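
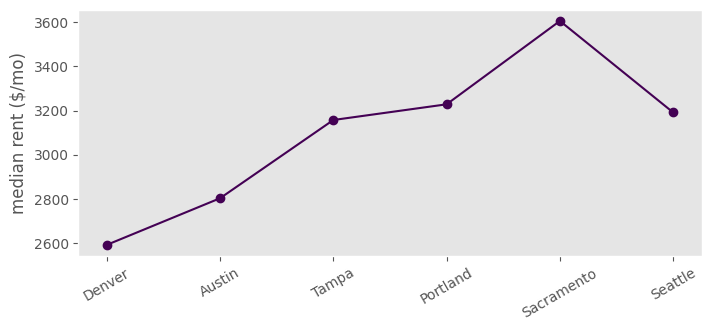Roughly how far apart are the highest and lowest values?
≈ 1000

Max Sacramento ≈ 3600, min Denver ≈ 2600; range ≈ 1000.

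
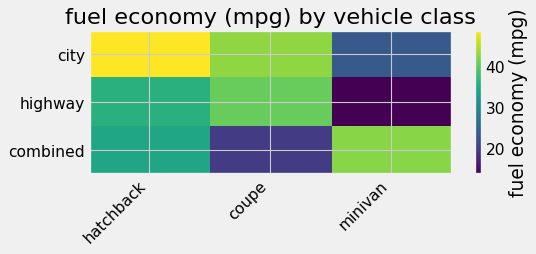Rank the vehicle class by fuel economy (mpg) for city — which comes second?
Top 3 for city: hatchback ≈ 50, coupe ≈ 45, minivan ≈ 25.

coupe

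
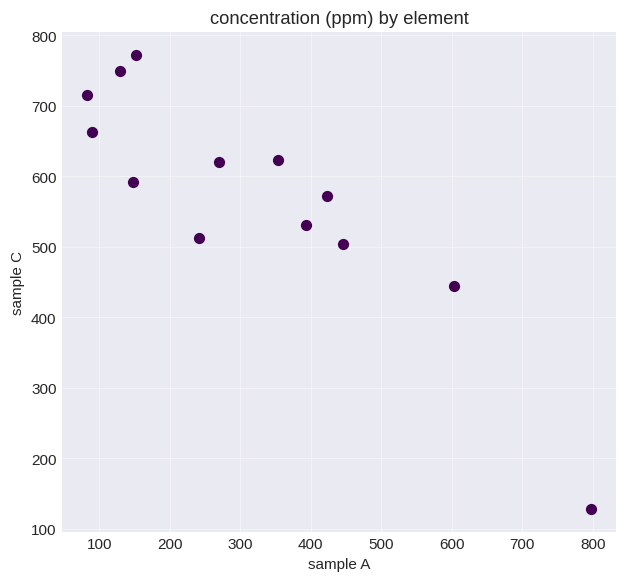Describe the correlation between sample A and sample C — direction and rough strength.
negative, strong

Points are negatively correlated; strong (|r| ≈ 0.9).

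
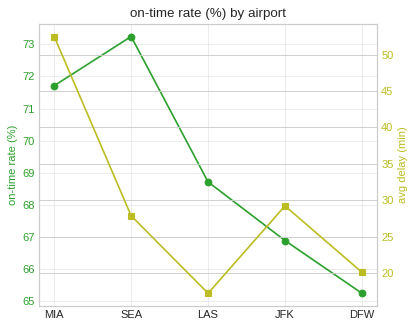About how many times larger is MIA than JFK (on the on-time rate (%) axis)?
MIA ≈ 72, JFK ≈ 67; 72/67 ≈ 1.07.

≈ 1.07×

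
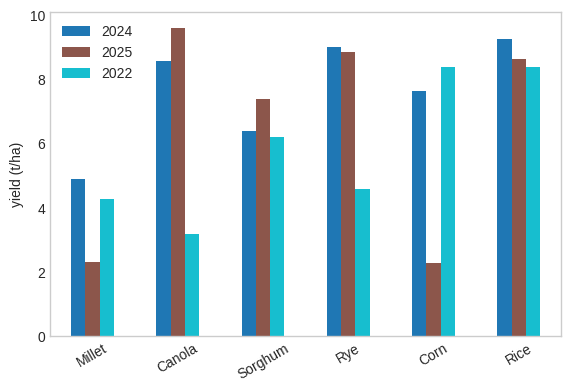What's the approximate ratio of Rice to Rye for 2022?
Rice ≈ 8, Rye ≈ 5; 8/5 ≈ 1.6.

≈ 1.6×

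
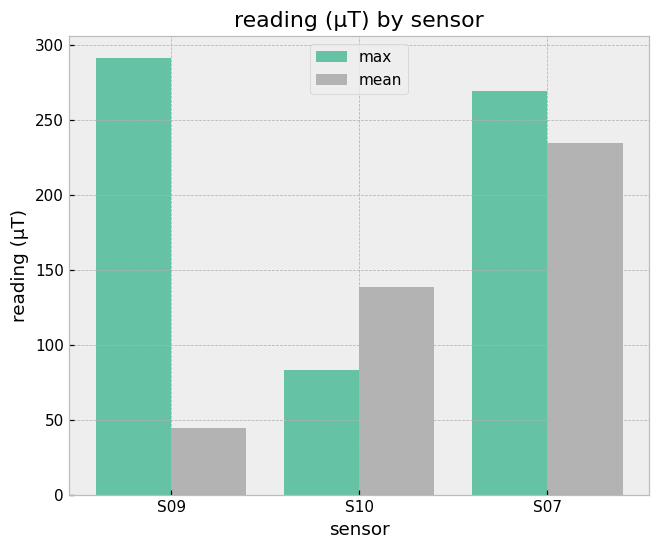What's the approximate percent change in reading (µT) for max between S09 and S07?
≈ -8.3%

S09 ≈ 300, S07 ≈ 275; (275 − 300) / 300 ≈ -8.3%.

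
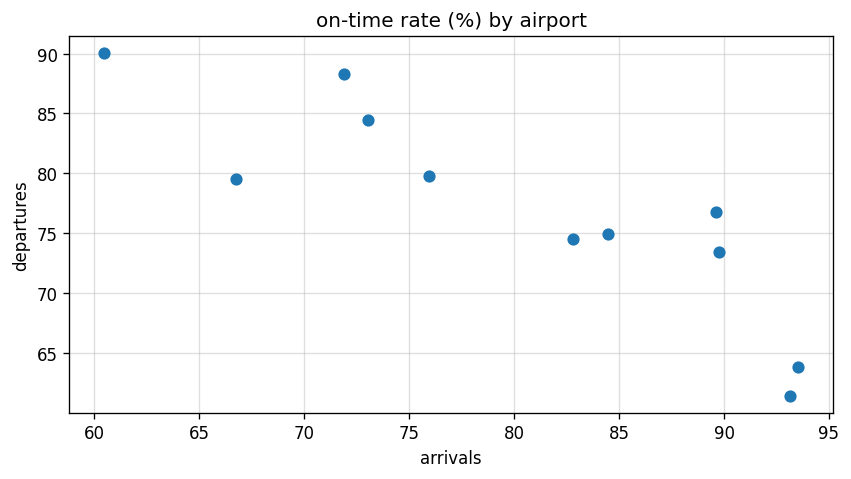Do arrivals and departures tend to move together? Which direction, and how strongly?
Points are negatively correlated; strong (|r| ≈ 0.9).

negative, strong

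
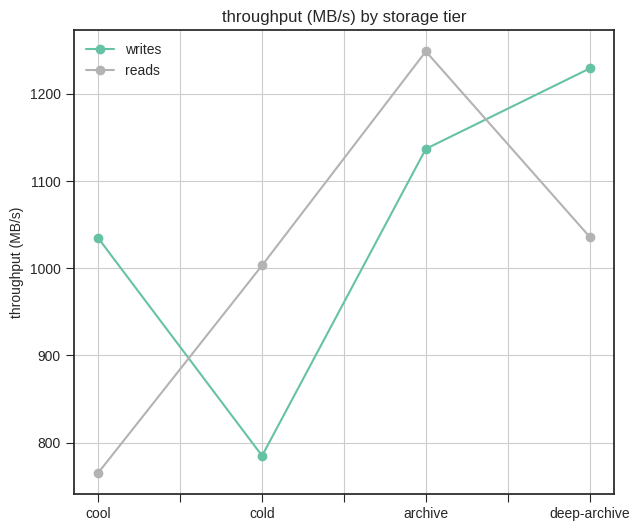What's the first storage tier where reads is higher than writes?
cool: reads ≈ 750 vs writes ≈ 1050 (not yet); cold: reads ≈ 1000 vs writes ≈ 800 (first crossover).

cold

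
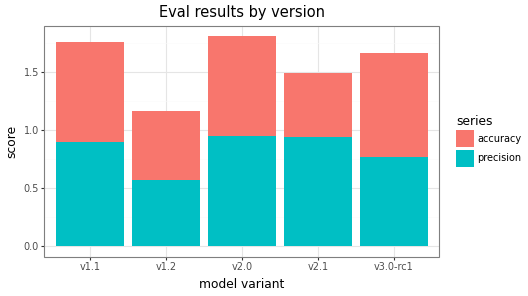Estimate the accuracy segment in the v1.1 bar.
accuracy top ≈ 1.8, bottom ≈ 0.8; segment ≈ 1.0.

≈ 1.0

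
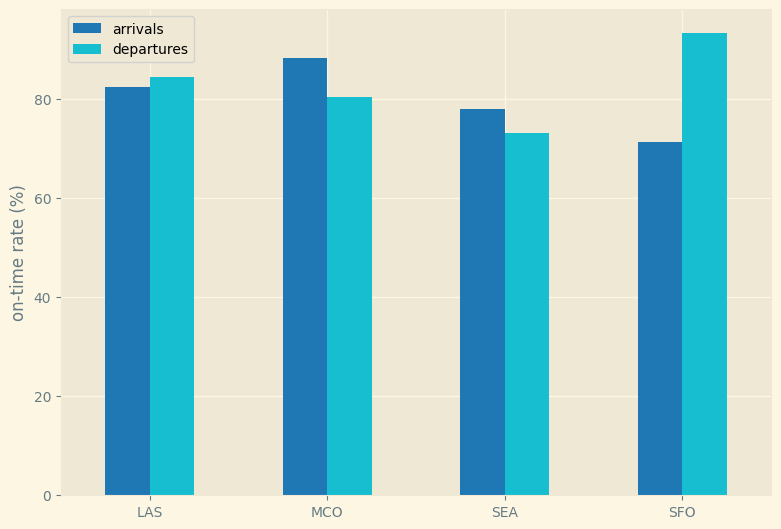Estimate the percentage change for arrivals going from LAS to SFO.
≈ -12.5%

LAS ≈ 80, SFO ≈ 70; (70 − 80) / 80 ≈ -12.5%.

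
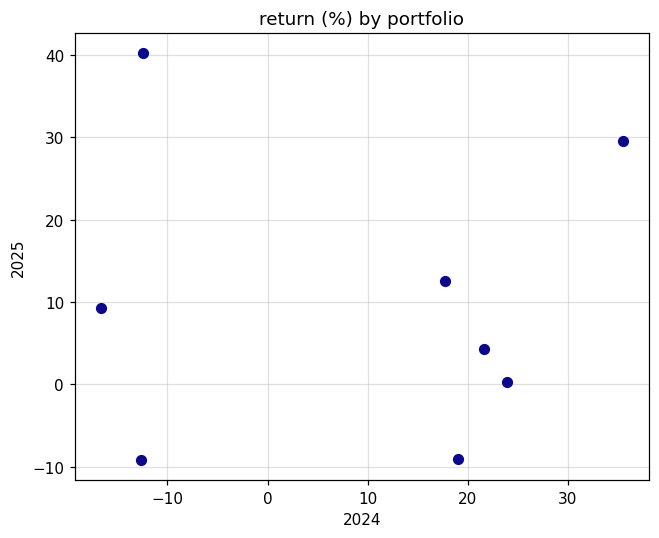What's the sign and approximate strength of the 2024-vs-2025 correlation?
no clear correlation

Points are roughly uncorrelated; weak (|r| ≈ 0.0).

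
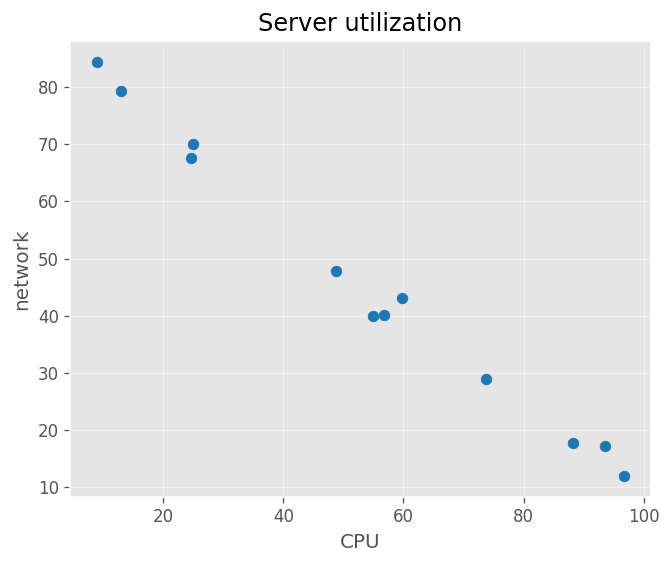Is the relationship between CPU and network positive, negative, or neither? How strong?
negative, strong

Points are negatively correlated; strong (|r| ≈ 1.0).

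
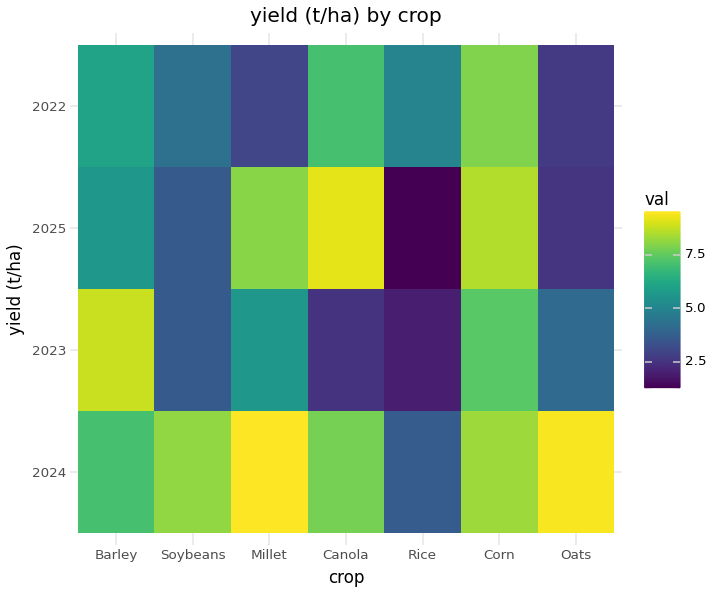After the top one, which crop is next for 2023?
Corn

Top 3 for 2023: Barley ≈ 9, Corn ≈ 7, Millet ≈ 6.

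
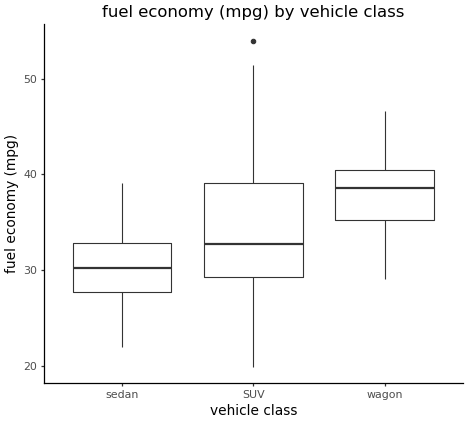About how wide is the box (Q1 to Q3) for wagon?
≈ 5

Q3 ≈ 40, Q1 ≈ 35; IQR ≈ 5.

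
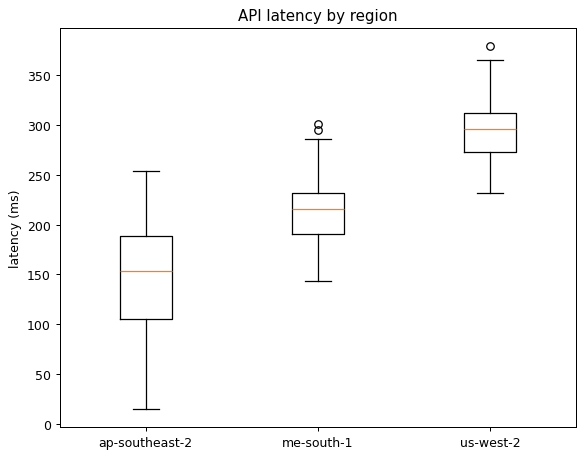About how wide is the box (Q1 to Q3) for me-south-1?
≈ 40

Q3 ≈ 240, Q1 ≈ 200; IQR ≈ 40.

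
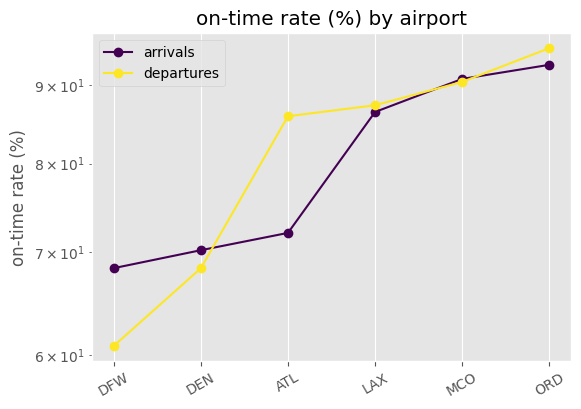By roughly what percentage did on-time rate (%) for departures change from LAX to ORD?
LAX ≈ 85, ORD ≈ 95; (95 − 85) / 85 ≈ +11.8%.

≈ +11.8%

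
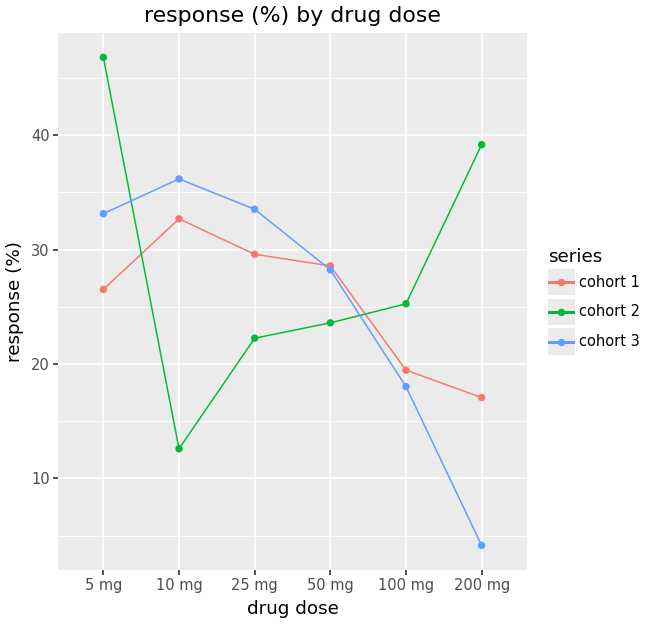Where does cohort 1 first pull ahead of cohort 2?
5 mg: cohort 1 ≈ 25 vs cohort 2 ≈ 45 (not yet); 10 mg: cohort 1 ≈ 35 vs cohort 2 ≈ 15 (first crossover).

10 mg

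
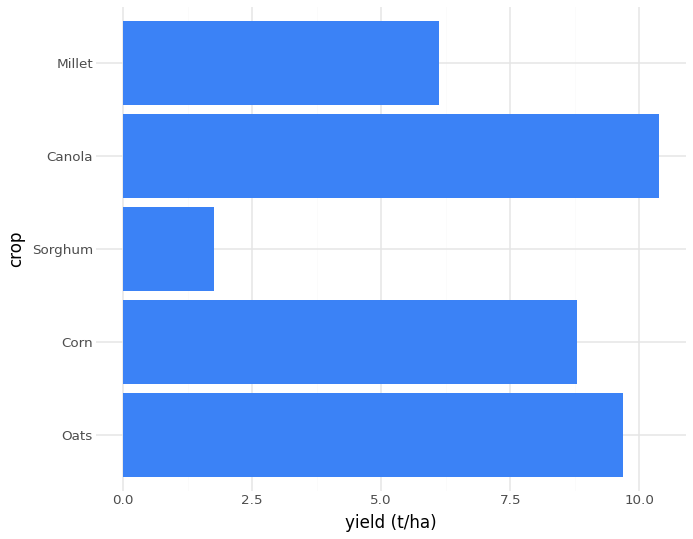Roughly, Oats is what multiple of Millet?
Oats ≈ 10, Millet ≈ 6; 10/6 ≈ 1.67.

≈ 1.67×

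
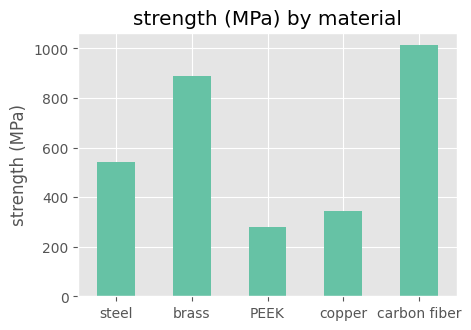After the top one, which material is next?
brass

Top 3: carbon fiber ≈ 1000, brass ≈ 900, steel ≈ 500.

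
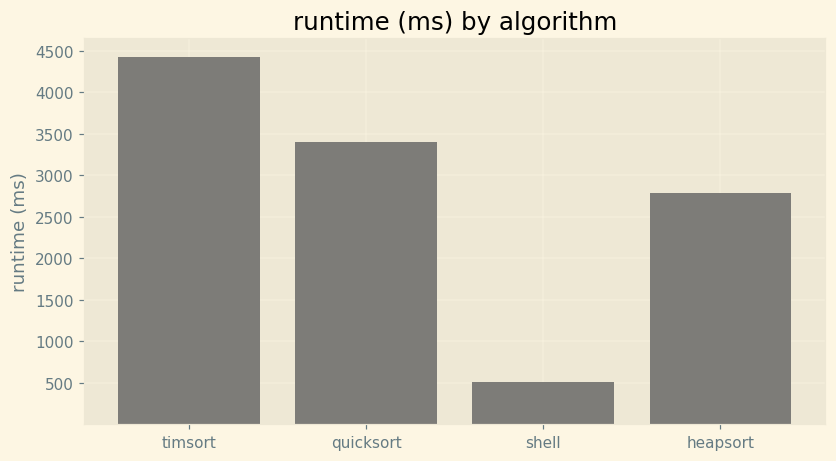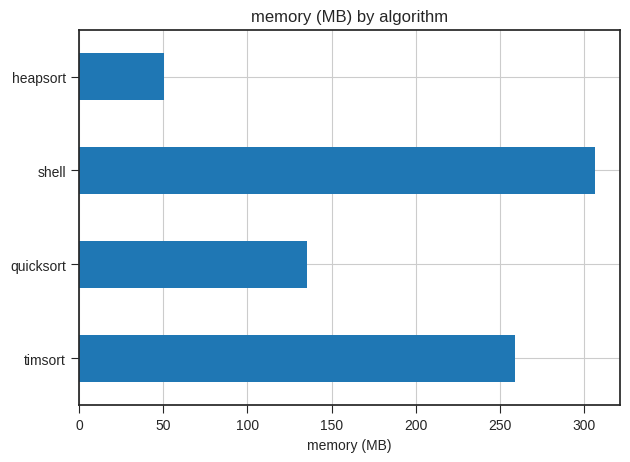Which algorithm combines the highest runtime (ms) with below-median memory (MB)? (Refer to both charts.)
quicksort

Chart 2 median memory (MB) ≈ 200; below-median algorithms: quicksort, heapsort. Among those, quicksort has the highest runtime (ms) (≈ 3500).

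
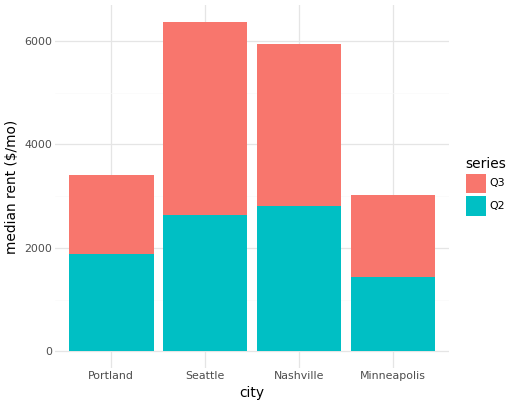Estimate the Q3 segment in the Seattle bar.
≈ 3000

Q3 top ≈ 6000, bottom ≈ 3000; segment ≈ 3000.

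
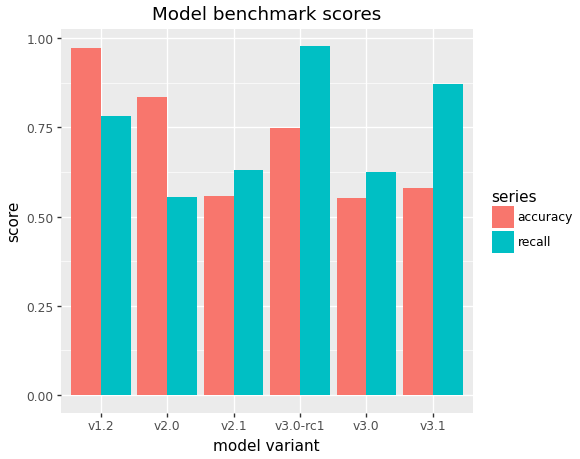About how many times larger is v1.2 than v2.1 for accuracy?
≈ 1.67×

v1.2 ≈ 1.0, v2.1 ≈ 0.6; 1.0/0.6 ≈ 1.67.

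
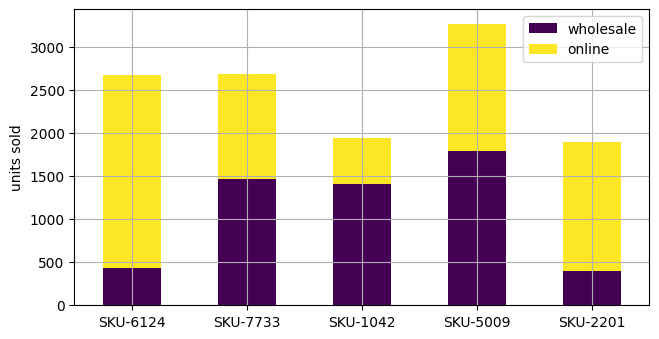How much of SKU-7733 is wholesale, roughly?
wholesale top ≈ 1500, bottom ≈ 0; segment ≈ 1500.

≈ 1500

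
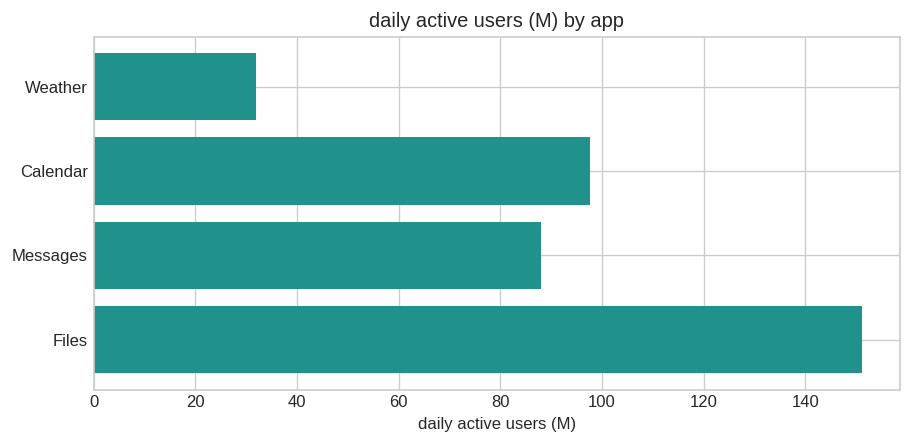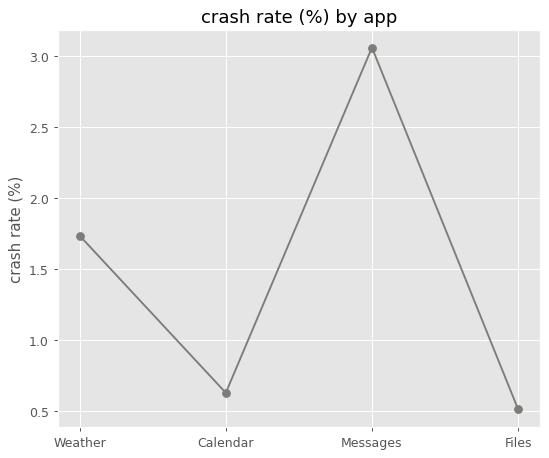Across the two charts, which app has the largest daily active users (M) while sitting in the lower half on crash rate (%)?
Files

Chart 2 median crash rate (%) ≈ 1; below-median apps: Calendar, Files. Among those, Files has the highest daily active users (M) (≈ 160).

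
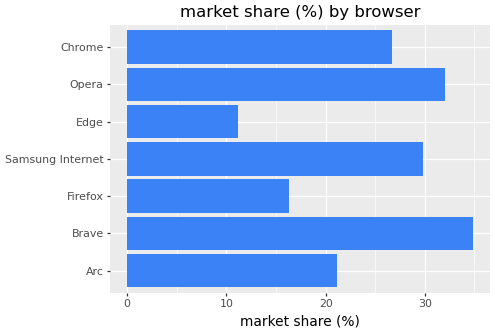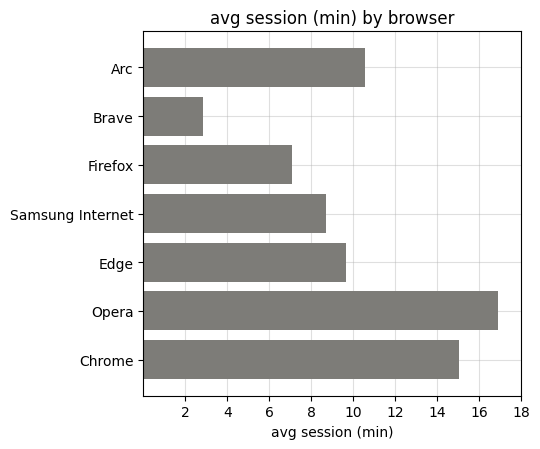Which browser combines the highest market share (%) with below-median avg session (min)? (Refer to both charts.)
Brave

Chart 2 median avg session (min) ≈ 10; below-median browsers: Brave, Firefox, Samsung Internet. Among those, Brave has the highest market share (%) (≈ 35).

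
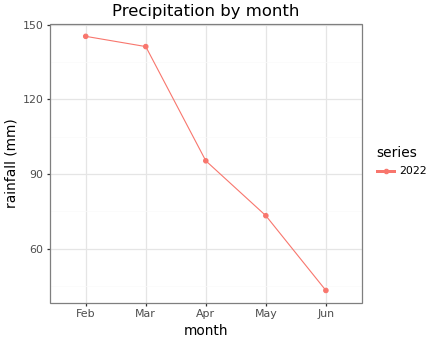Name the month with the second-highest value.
Top 3: Feb ≈ 150, Mar ≈ 140, Apr ≈ 100.

Mar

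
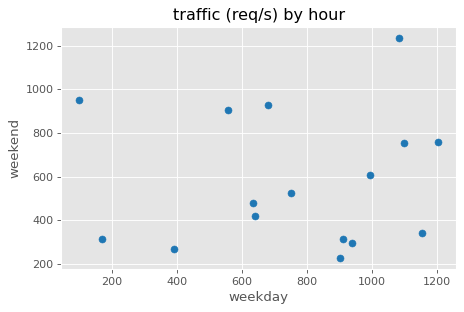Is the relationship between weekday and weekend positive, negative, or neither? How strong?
no clear correlation

Points are roughly uncorrelated; weak (|r| ≈ 0.1).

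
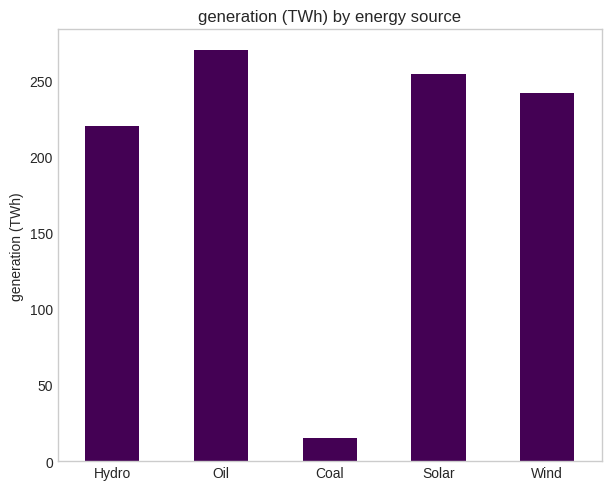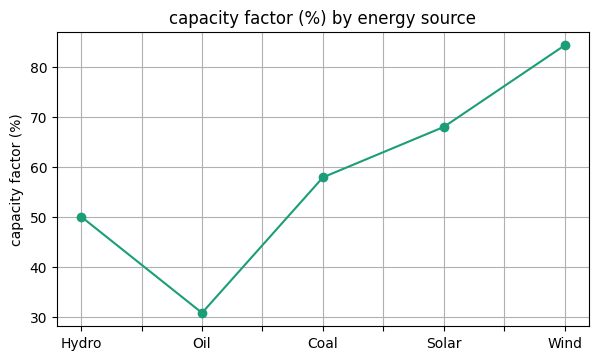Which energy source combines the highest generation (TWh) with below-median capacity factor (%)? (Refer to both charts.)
Oil

Chart 2 median capacity factor (%) ≈ 60; below-median energy sources: Hydro, Oil. Among those, Oil has the highest generation (TWh) (≈ 275).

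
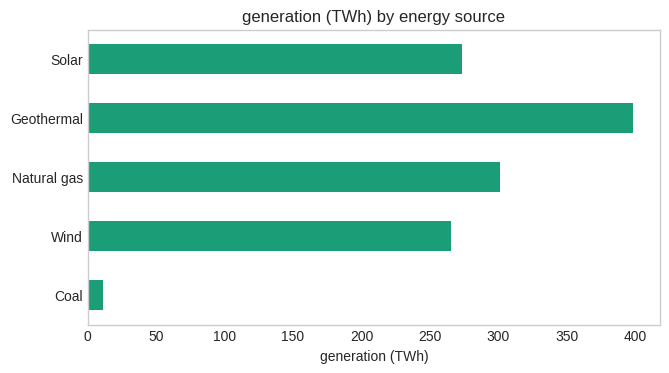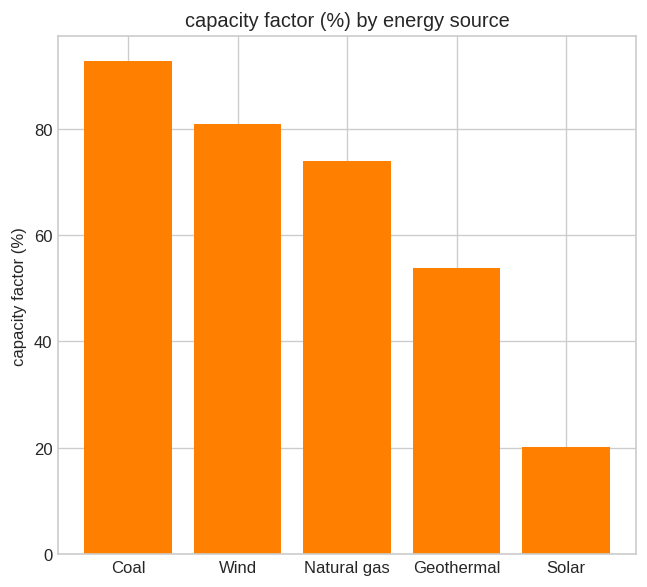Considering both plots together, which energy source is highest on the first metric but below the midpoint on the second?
Geothermal

Chart 2 median capacity factor (%) ≈ 70; below-median energy sources: Geothermal, Solar. Among those, Geothermal has the highest generation (TWh) (≈ 400).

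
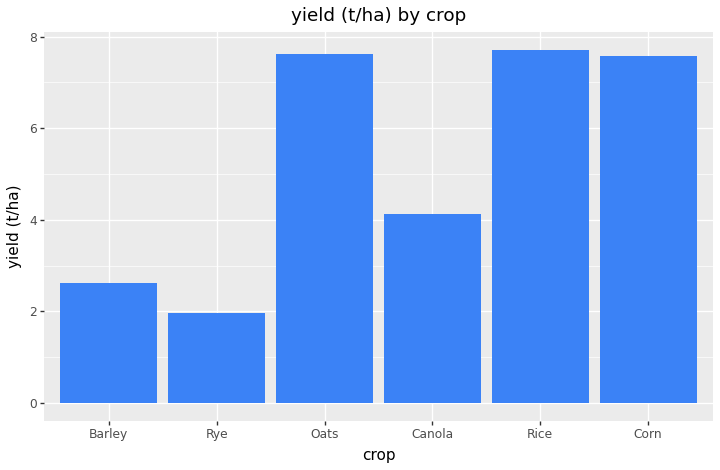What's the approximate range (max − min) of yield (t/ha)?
Max Rice ≈ 8, min Rye ≈ 2; range ≈ 6.

≈ 6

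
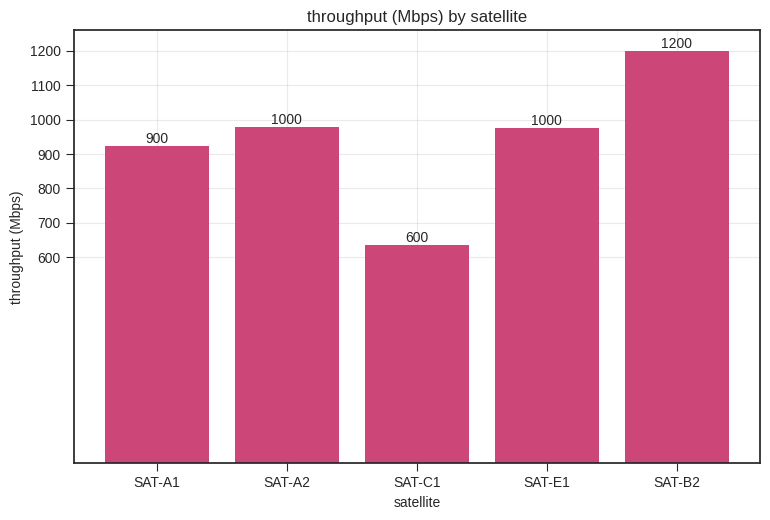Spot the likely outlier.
SAT-C1 ≈ 600; the rest sit between ≈ 900 and ≈ 1200.

SAT-C1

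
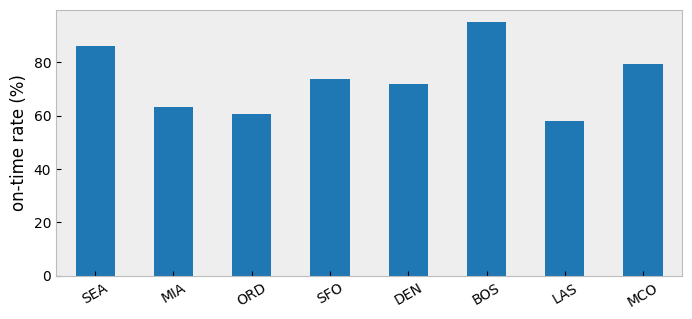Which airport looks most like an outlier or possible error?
BOS ≈ 100; the rest sit between ≈ 60 and ≈ 90.

BOS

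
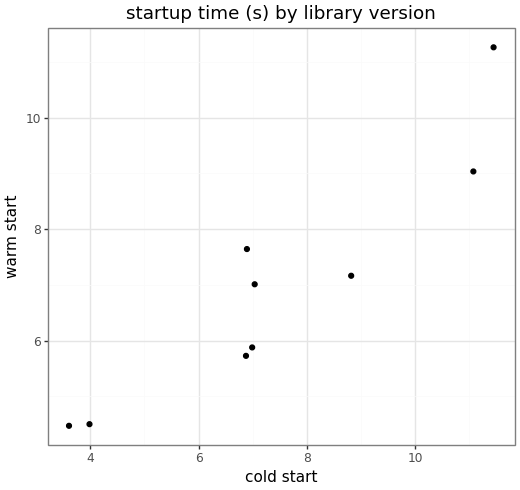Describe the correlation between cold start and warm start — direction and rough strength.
positive, strong

Points are positively correlated; strong (|r| ≈ 0.9).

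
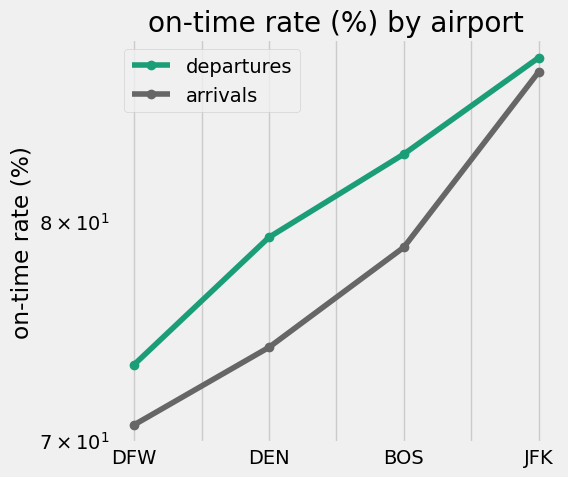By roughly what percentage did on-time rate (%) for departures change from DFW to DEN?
≈ +8.1%

DFW ≈ 74, DEN ≈ 80; (80 − 74) / 74 ≈ +8.1%.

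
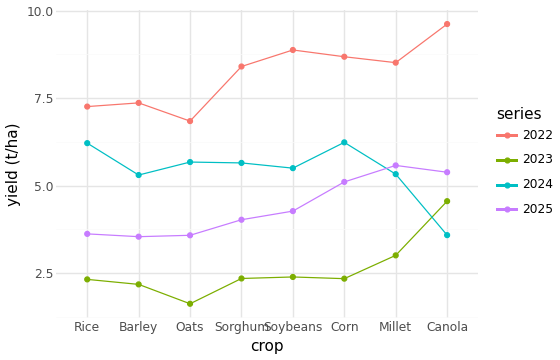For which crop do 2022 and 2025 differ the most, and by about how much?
Soybeans, ≈ 5 t/ha

Soybeans: 2022 ≈ 9, 2025 ≈ 4 → gap ≈ 5. Next-largest (Sorghum) is only ≈ 4.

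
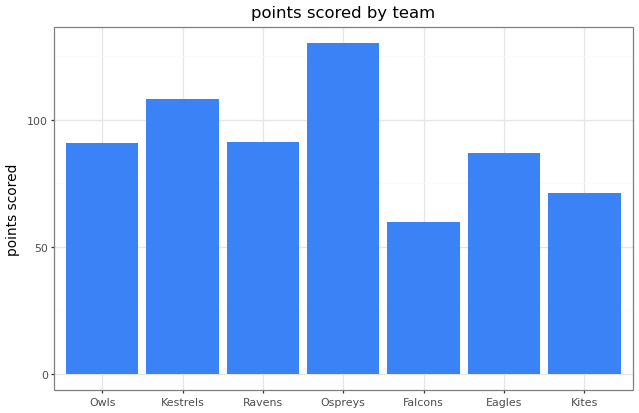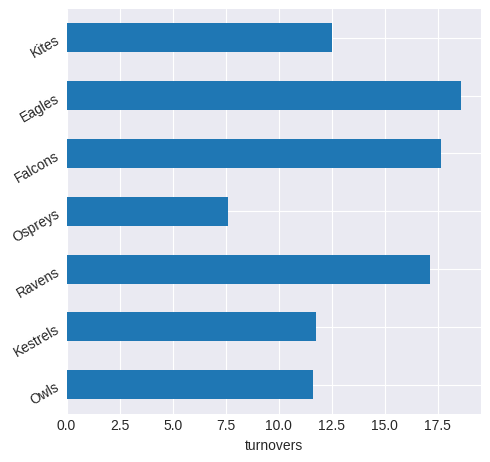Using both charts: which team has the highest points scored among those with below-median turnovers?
Chart 2 median turnovers ≈ 12; below-median teams: Owls, Kestrels, Ospreys. Among those, Ospreys has the highest points scored (≈ 120).

Ospreys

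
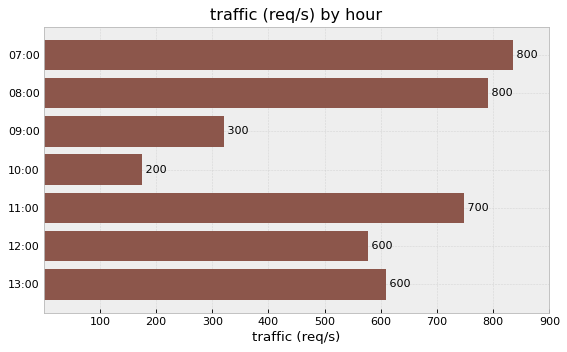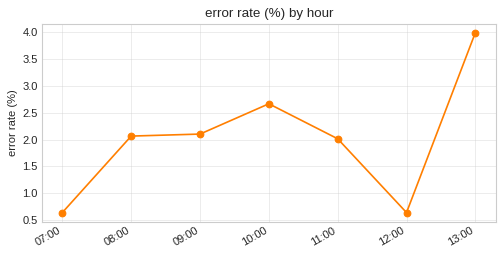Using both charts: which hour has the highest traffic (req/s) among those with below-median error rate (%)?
Chart 2 median error rate (%) ≈ 2; below-median hours: 07:00, 11:00, 12:00. Among those, 07:00 has the highest traffic (req/s) (≈ 800).

07:00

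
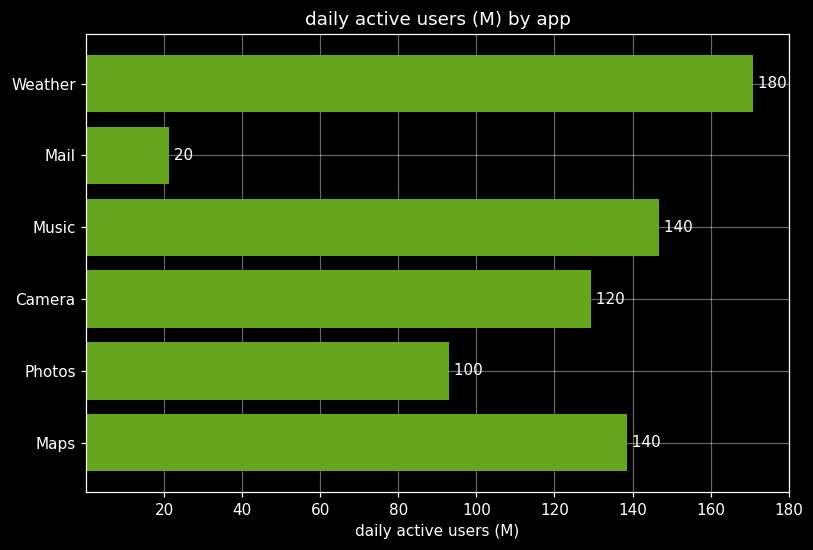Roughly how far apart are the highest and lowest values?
Max Weather ≈ 180, min Mail ≈ 20; range ≈ 160.

≈ 160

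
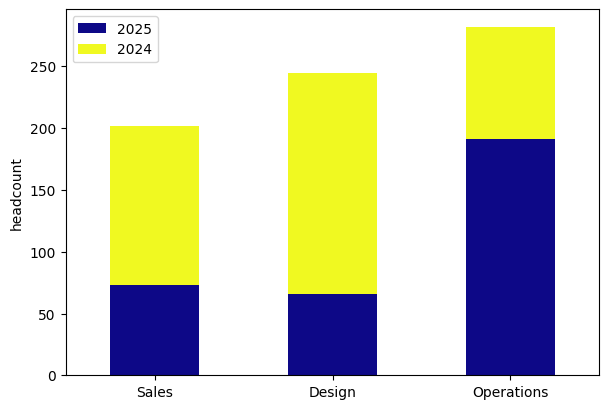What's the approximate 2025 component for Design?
≈ 75

2025 top ≈ 75, bottom ≈ 0; segment ≈ 75.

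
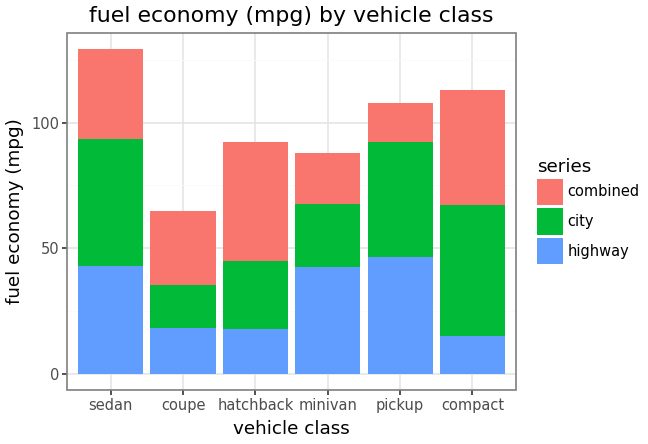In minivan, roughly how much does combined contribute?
combined top ≈ 80, bottom ≈ 60; segment ≈ 20.

≈ 20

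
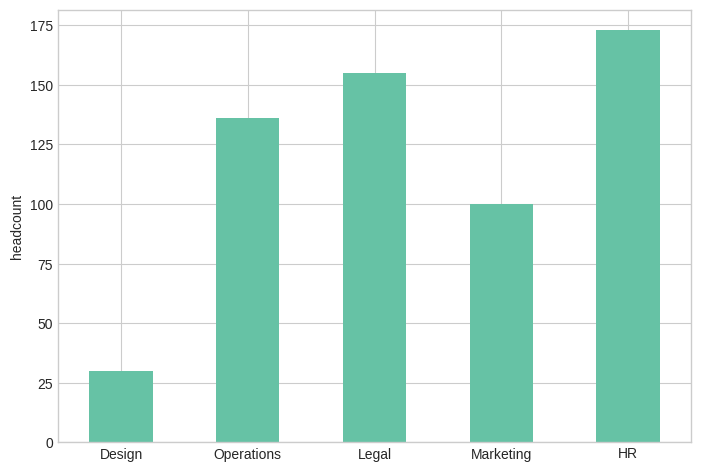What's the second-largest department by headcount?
Legal

Top 3: HR ≈ 180, Legal ≈ 160, Operations ≈ 140.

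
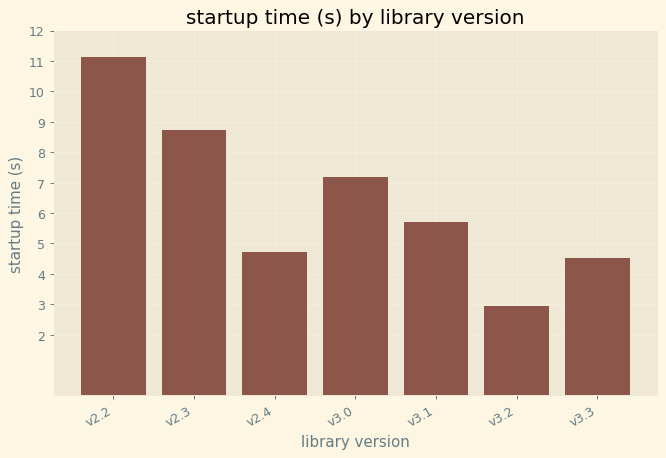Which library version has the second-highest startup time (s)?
v2.3

Top 3: v2.2 ≈ 11, v2.3 ≈ 9, v3.0 ≈ 7.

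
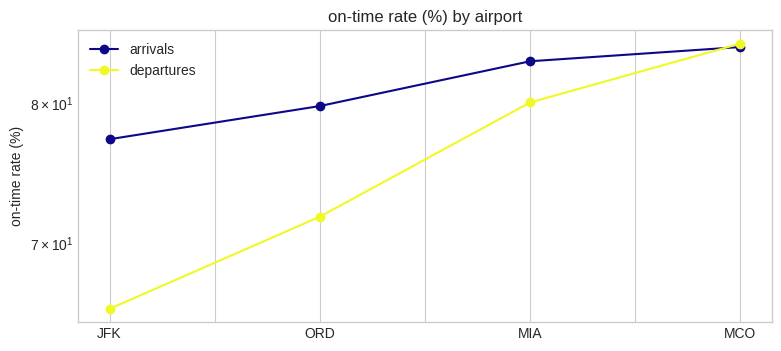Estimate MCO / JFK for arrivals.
≈ 1.08×

MCO ≈ 84, JFK ≈ 78; 84/78 ≈ 1.08.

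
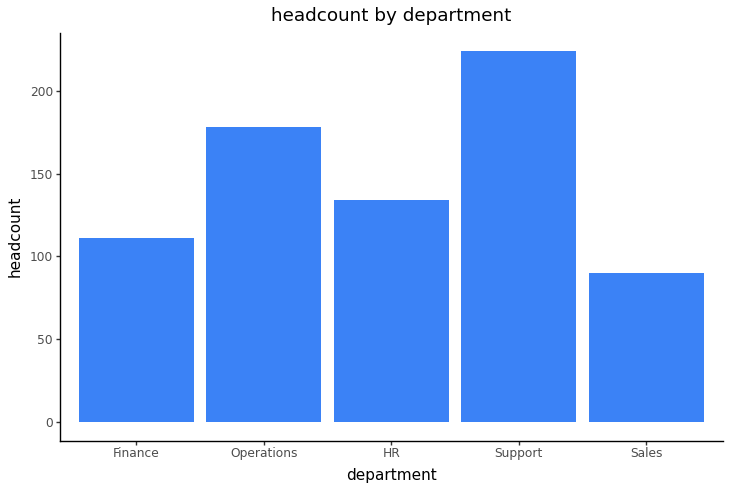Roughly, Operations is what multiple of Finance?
Operations ≈ 180, Finance ≈ 120; 180/120 ≈ 1.5.

≈ 1.5×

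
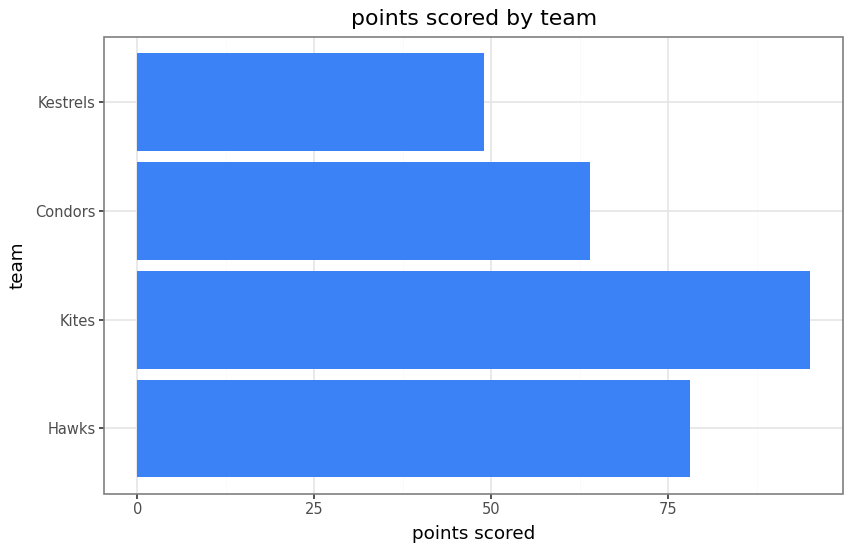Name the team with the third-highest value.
Condors

Top 4: Kites ≈ 100, Hawks ≈ 80, Condors ≈ 60, Kestrels ≈ 50.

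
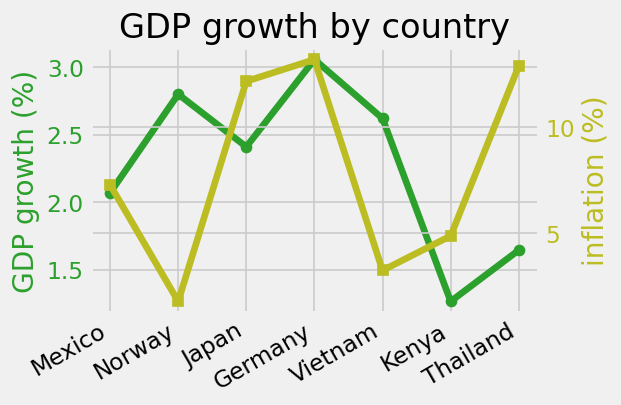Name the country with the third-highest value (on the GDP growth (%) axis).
Vietnam

Top 4 (on the GDP growth (%) axis): Germany ≈ 3.0, Norway ≈ 2.8, Vietnam ≈ 2.6, Japan ≈ 2.4.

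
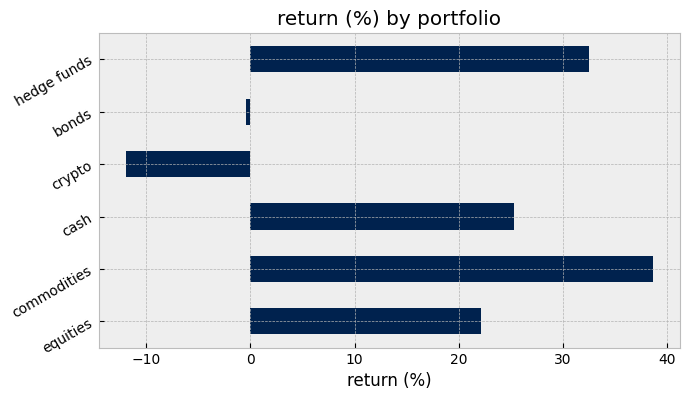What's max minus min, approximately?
Max commodities ≈ 40, min crypto ≈ -10; range ≈ 50.

≈ 50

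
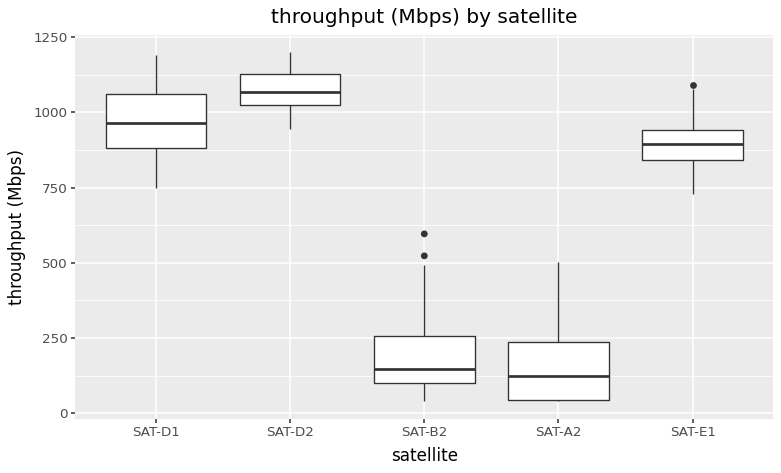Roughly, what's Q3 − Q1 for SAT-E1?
≈ 100

Q3 ≈ 900, Q1 ≈ 800; IQR ≈ 100.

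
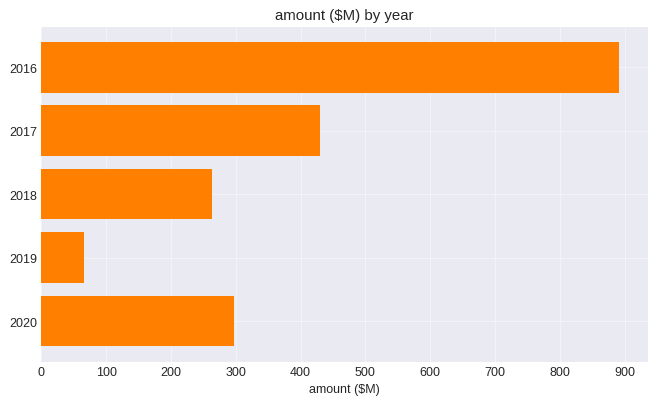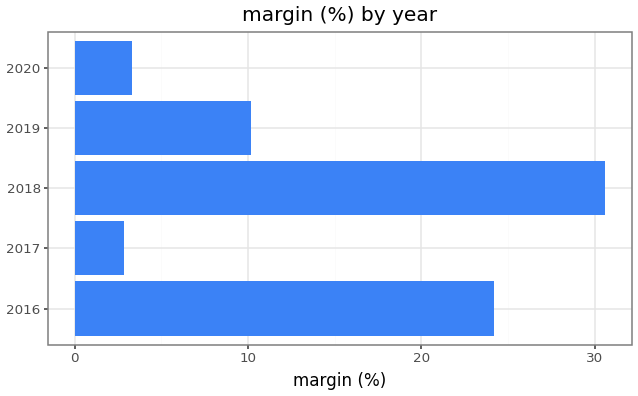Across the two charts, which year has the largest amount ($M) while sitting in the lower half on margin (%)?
Chart 2 median margin (%) ≈ 10; below-median years: 2017, 2020. Among those, 2017 has the highest amount ($M) (≈ 400).

2017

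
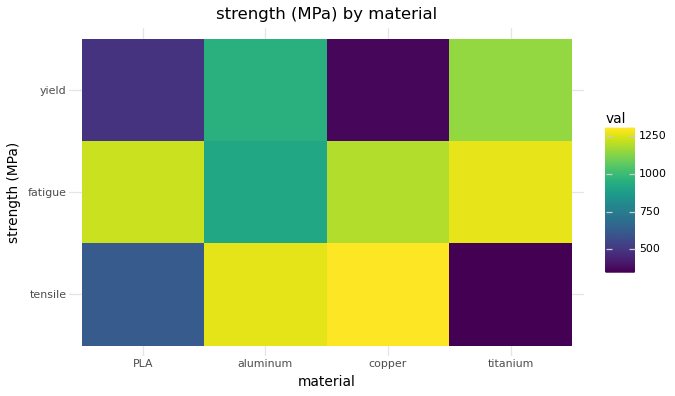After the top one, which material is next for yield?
Top 3 for yield: titanium ≈ 1200, aluminum ≈ 1000, PLA ≈ 500.

aluminum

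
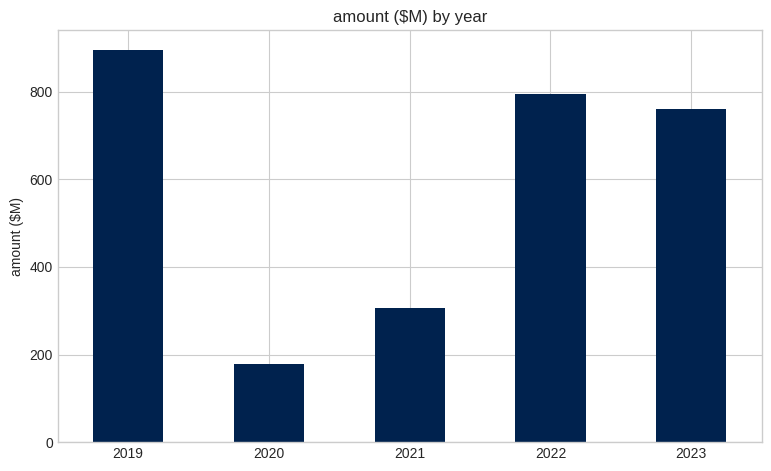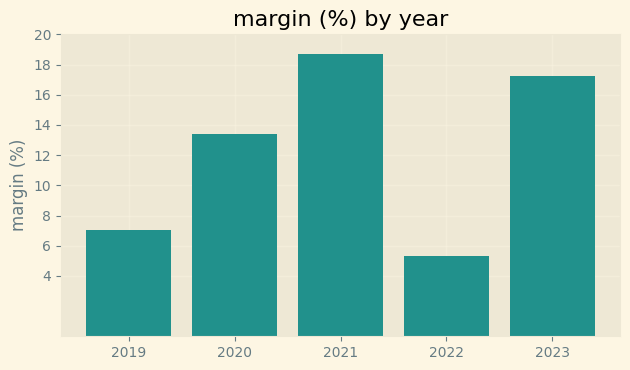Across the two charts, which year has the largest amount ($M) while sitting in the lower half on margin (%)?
2019

Chart 2 median margin (%) ≈ 14; below-median years: 2019, 2022. Among those, 2019 has the highest amount ($M) (≈ 900).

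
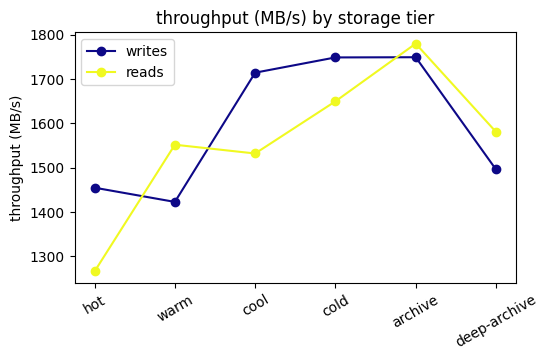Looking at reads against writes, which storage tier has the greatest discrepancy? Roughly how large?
hot: reads ≈ 1250, writes ≈ 1450 → gap ≈ 200. Next-largest (cool) is only ≈ 150.

hot, ≈ 200 MB/s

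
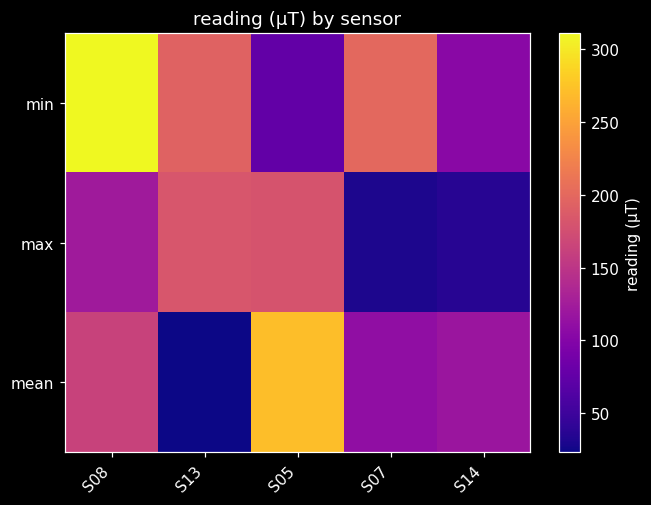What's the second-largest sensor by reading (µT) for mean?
S08

Top 3 for mean: S05 ≈ 275, S08 ≈ 175, S14 ≈ 125.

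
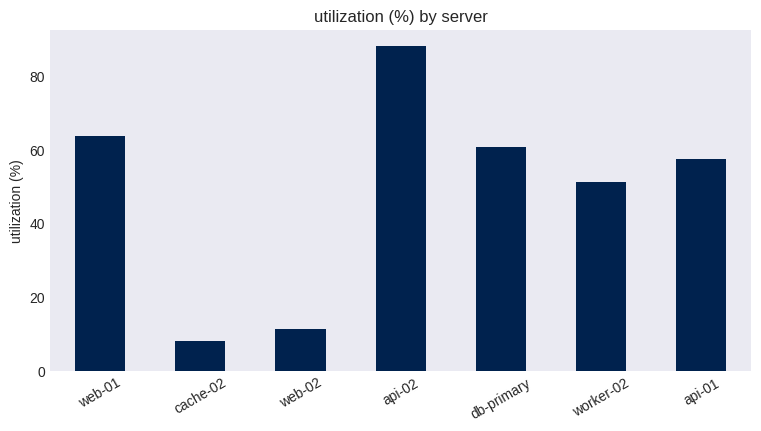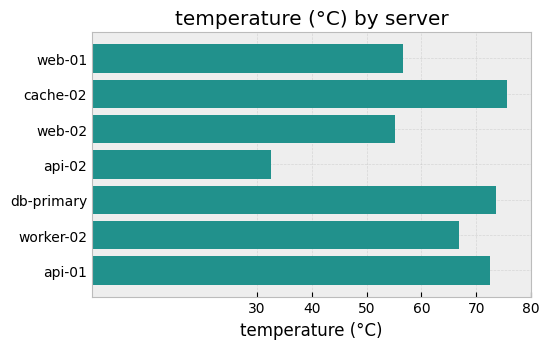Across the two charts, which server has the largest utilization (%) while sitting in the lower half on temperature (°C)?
api-02

Chart 2 median temperature (°C) ≈ 70; below-median servers: web-01, web-02, api-02. Among those, api-02 has the highest utilization (%) (≈ 90).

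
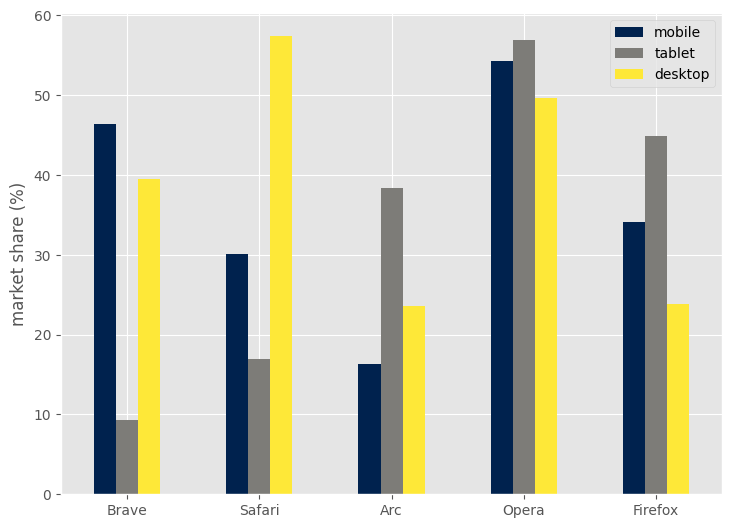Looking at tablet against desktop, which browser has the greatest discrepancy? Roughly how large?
Safari, ≈ 40 %

Safari: tablet ≈ 15, desktop ≈ 55 → gap ≈ 40. Next-largest (Brave) is only ≈ 30.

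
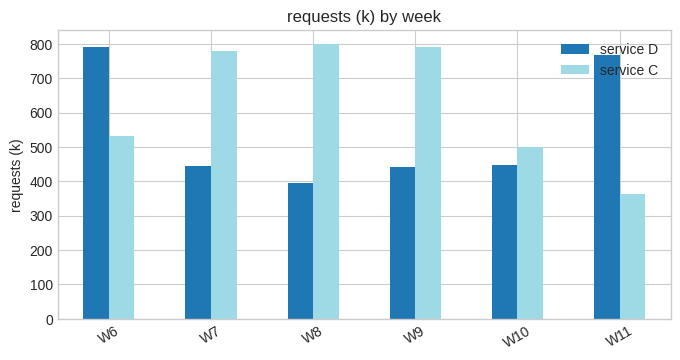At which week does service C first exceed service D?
W6: service C ≈ 500 vs service D ≈ 800 (not yet); W7: service C ≈ 800 vs service D ≈ 400 (first crossover).

W7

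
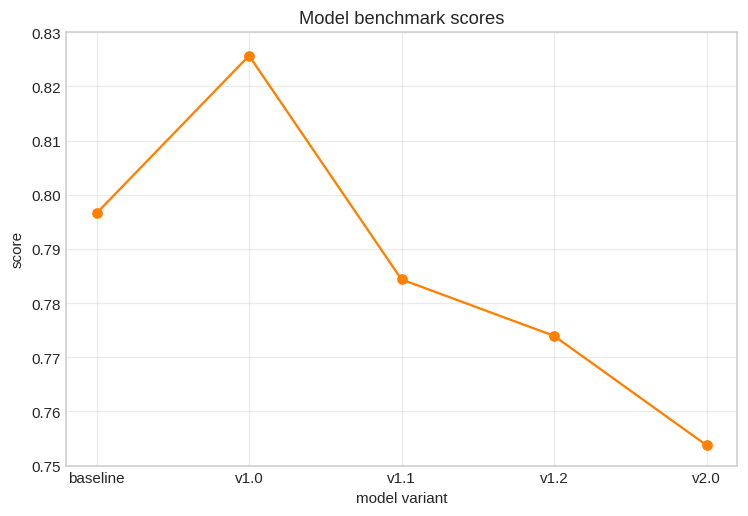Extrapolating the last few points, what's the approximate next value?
Last three: 0.78, 0.77, 0.75 → slope ≈ -0.015/step → next ≈ 0.735.

≈ 0.735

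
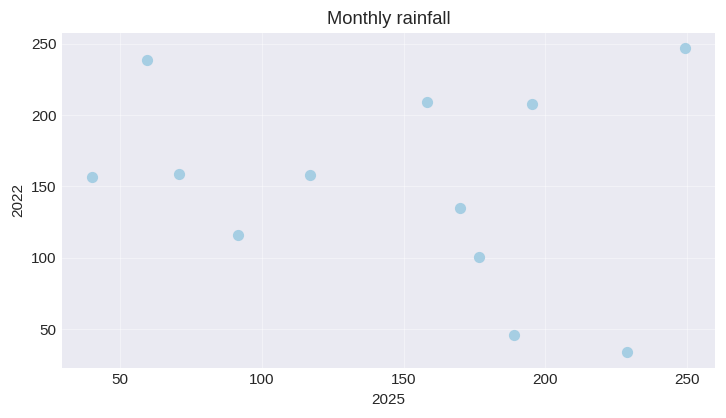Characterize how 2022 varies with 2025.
Points are roughly uncorrelated; weak (|r| ≈ 0.2).

no clear correlation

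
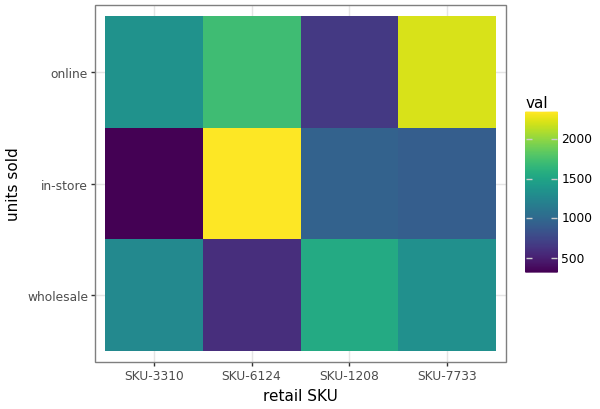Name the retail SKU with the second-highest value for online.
SKU-6124

Top 3 for online: SKU-7733 ≈ 2200, SKU-6124 ≈ 1800, SKU-3310 ≈ 1400.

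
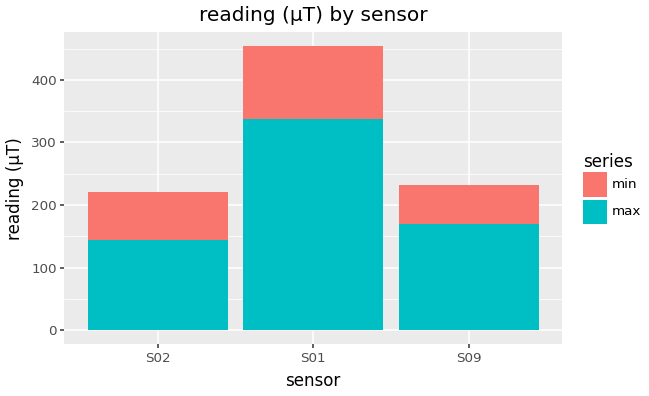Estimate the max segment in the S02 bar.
max top ≈ 150, bottom ≈ 0; segment ≈ 150.

≈ 150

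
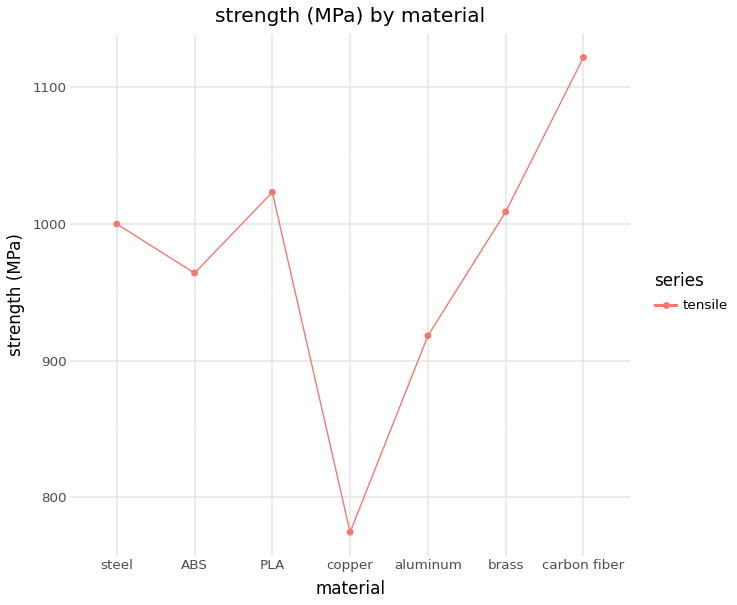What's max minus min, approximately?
Max carbon fiber ≈ 1100, min copper ≈ 750; range ≈ 350.

≈ 350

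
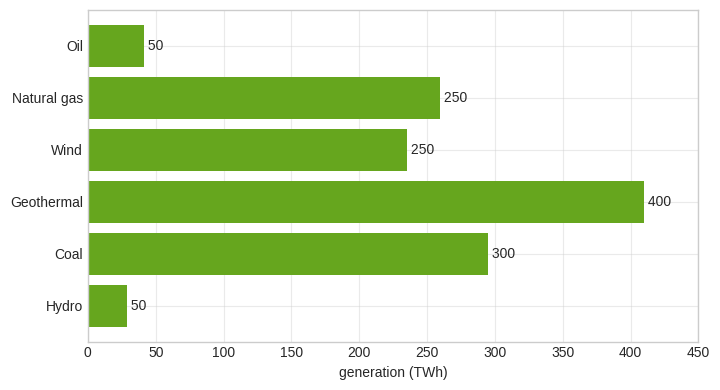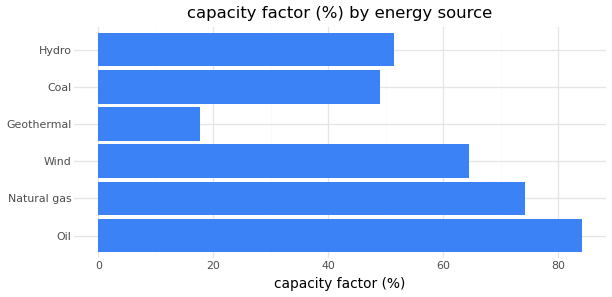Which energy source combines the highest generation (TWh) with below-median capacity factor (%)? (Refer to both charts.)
Chart 2 median capacity factor (%) ≈ 60; below-median energy sources: Geothermal, Coal, Hydro. Among those, Geothermal has the highest generation (TWh) (≈ 400).

Geothermal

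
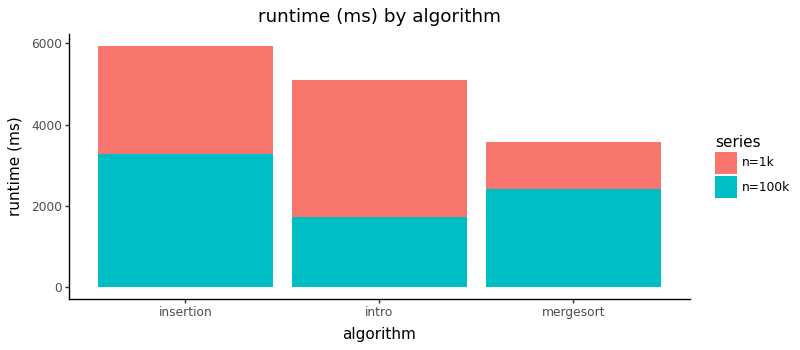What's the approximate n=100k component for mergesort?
≈ 2500

n=100k top ≈ 2500, bottom ≈ 0; segment ≈ 2500.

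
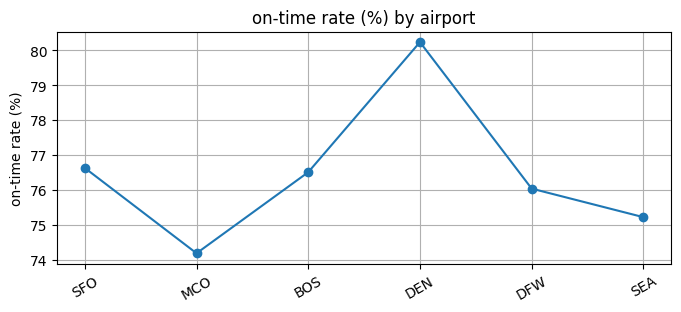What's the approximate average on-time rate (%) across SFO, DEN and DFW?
(77 + 80 + 76) / 3 ≈ 78.

≈ 78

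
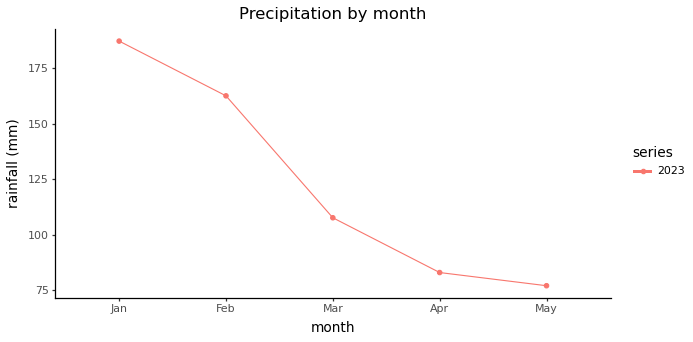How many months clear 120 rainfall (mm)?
Above 120: Jan, Feb.

2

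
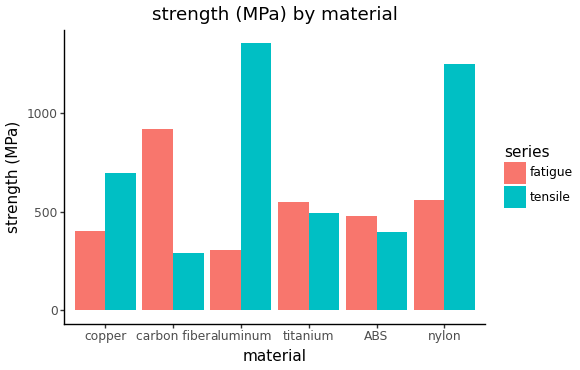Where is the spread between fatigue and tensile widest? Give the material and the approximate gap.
aluminum, ≈ 1000 MPa

aluminum: fatigue ≈ 400, tensile ≈ 1400 → gap ≈ 1000. Next-largest (nylon) is only ≈ 600.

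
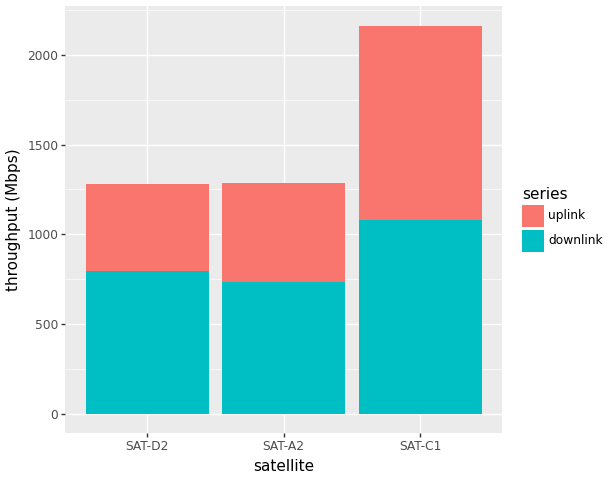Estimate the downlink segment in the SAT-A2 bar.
≈ 800

downlink top ≈ 800, bottom ≈ 0; segment ≈ 800.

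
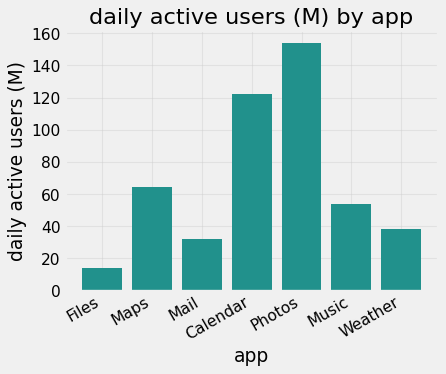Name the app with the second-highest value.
Calendar

Top 3: Photos ≈ 160, Calendar ≈ 120, Maps ≈ 60.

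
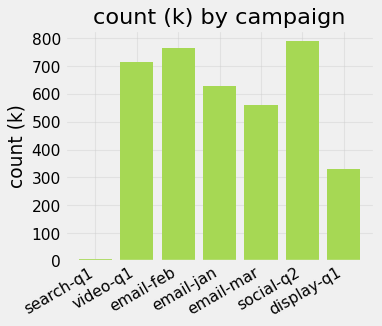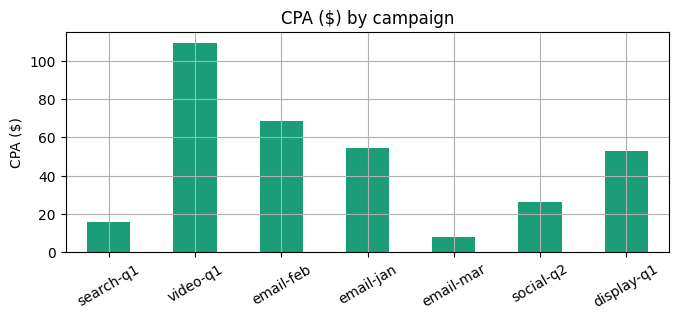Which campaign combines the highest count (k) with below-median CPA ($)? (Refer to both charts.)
Chart 2 median CPA ($) ≈ 60; below-median campaigns: search-q1, email-mar, social-q2. Among those, social-q2 has the highest count (k) (≈ 800).

social-q2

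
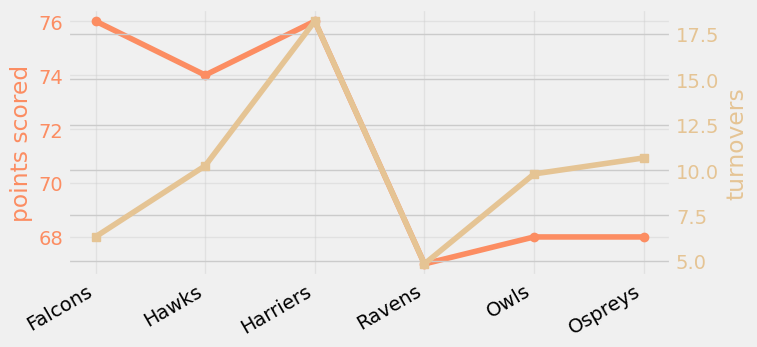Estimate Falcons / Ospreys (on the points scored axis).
Falcons ≈ 76, Ospreys ≈ 68; 76/68 ≈ 1.12.

≈ 1.12×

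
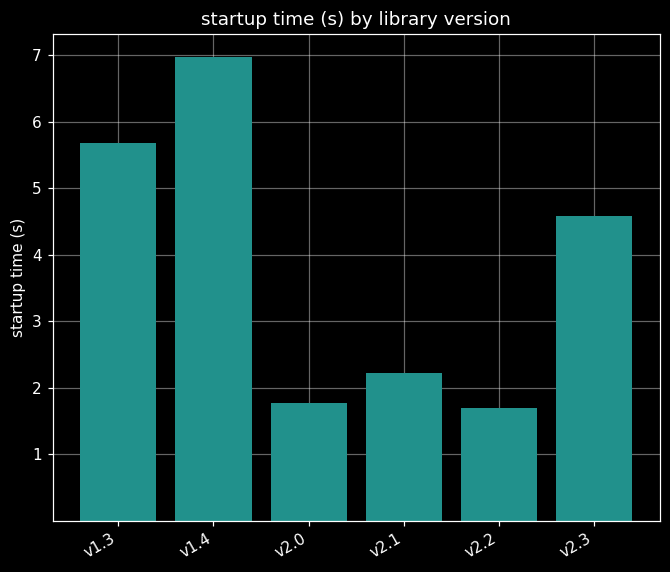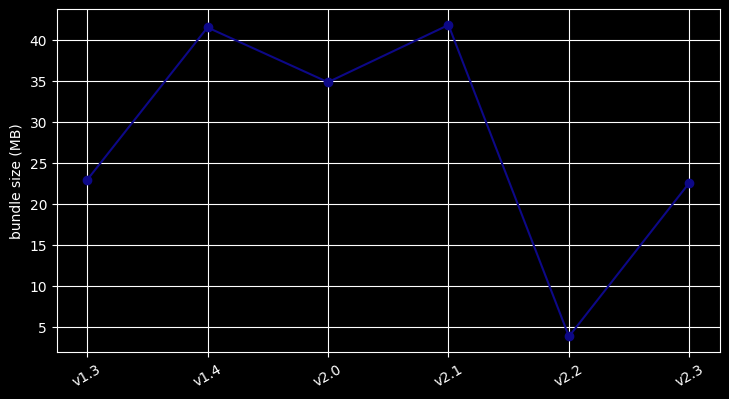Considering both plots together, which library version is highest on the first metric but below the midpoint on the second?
Chart 2 median bundle size (MB) ≈ 30; below-median library versions: v1.3, v2.2, v2.3. Among those, v1.3 has the highest startup time (s) (≈ 6).

v1.3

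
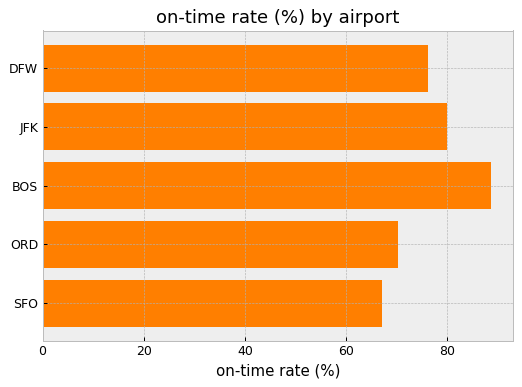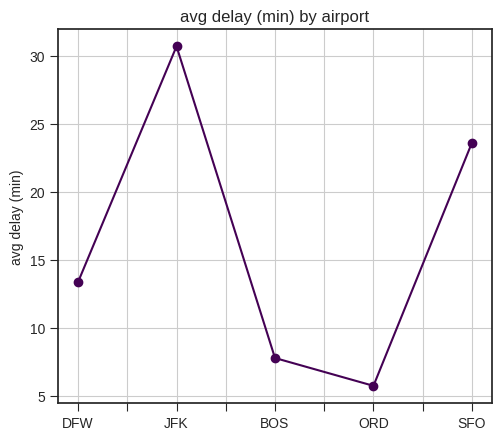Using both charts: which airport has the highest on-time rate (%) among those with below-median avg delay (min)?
Chart 2 median avg delay (min) ≈ 15; below-median airports: BOS, ORD. Among those, BOS has the highest on-time rate (%) (≈ 90).

BOS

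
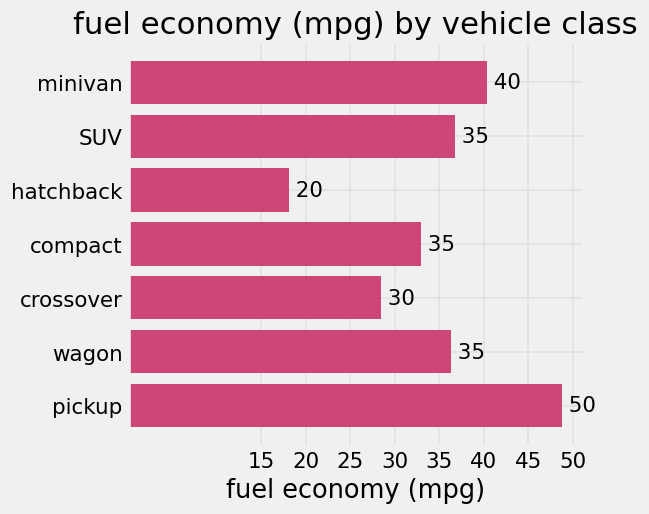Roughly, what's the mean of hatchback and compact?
≈ 28

(20 + 35) / 2 ≈ 28.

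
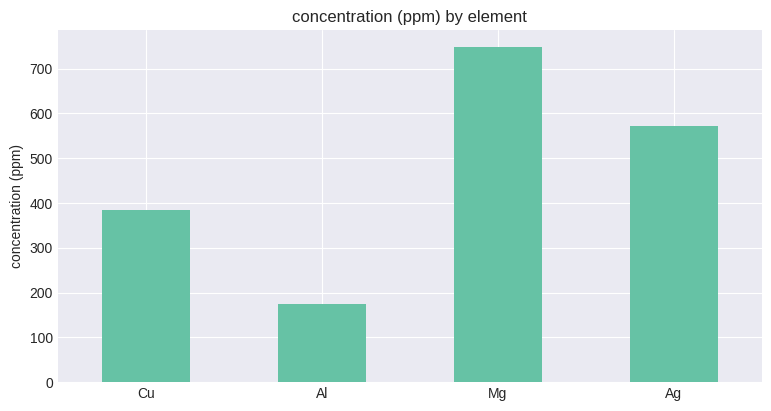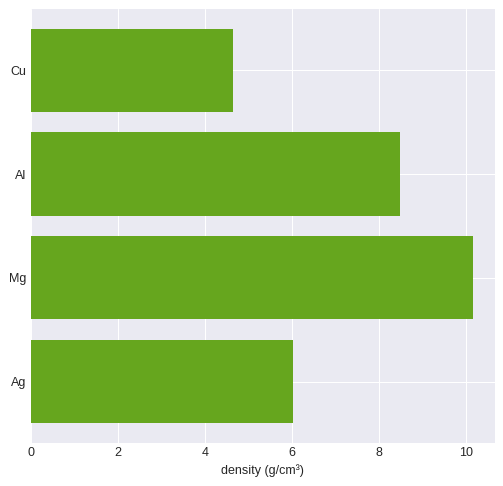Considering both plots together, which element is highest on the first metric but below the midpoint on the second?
Chart 2 median density (g/cm³) ≈ 7; below-median elements: Cu, Ag. Among those, Ag has the highest concentration (ppm) (≈ 600).

Ag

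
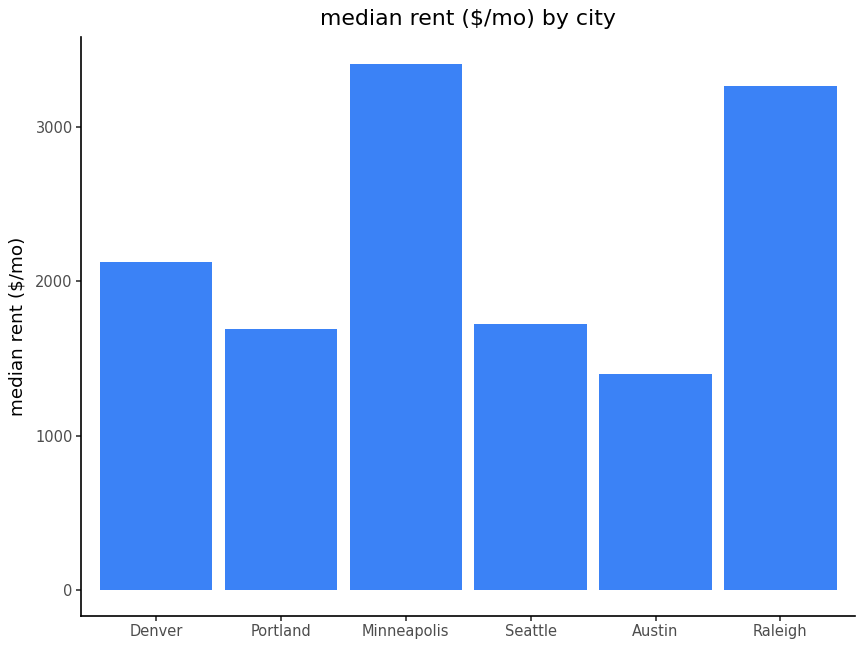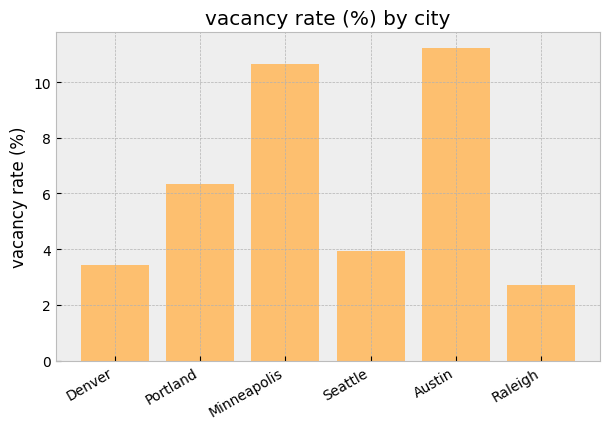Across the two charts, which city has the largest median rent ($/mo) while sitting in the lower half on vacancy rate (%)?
Chart 2 median vacancy rate (%) ≈ 6; below-median cities: Denver, Seattle, Raleigh. Among those, Raleigh has the highest median rent ($/mo) (≈ 3500).

Raleigh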